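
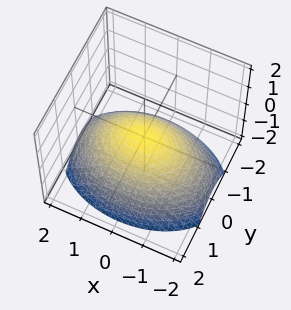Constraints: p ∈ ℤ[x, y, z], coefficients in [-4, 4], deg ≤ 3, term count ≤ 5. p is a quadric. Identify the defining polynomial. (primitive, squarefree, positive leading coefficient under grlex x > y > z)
1. Degree: a single bowl opening along one axis; a quadric, so deg p = 2.
2. Symmetries: it's symmetric under x → −x, forcing even powers of x; mirror symmetry y ↦ −y ⇒ only even powers of y.
3. Observable constraints: it meets the y-axis at y = 0 (among the integer gridlines); it meets the z-axis at z = 0 (among the integer gridlines).
4. Assembling these constraints gives the stated polynomial.

x^2 + 2*y^2 + 3*z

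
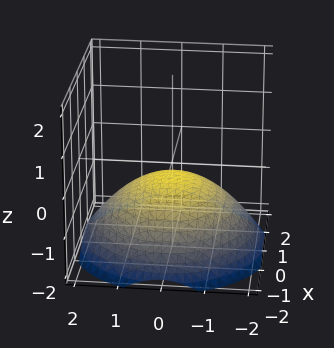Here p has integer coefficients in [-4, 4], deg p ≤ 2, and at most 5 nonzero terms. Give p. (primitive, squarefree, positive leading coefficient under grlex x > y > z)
(a) Degree: a generic line meets the surface in up to 2 points, so deg p = 2.
(b) By symmetry, every cross-section ⟂ z is a circle, so x, y appear only via x² + y².
(c) Checking where it meets the axes: the surface avoids every integer y-axis point in the box; a circular section at z = -1 has radius between 1 and 2.
(d) Solving for integer coefficients yields p as stated.

x^2 + y^2 + 3*z + 1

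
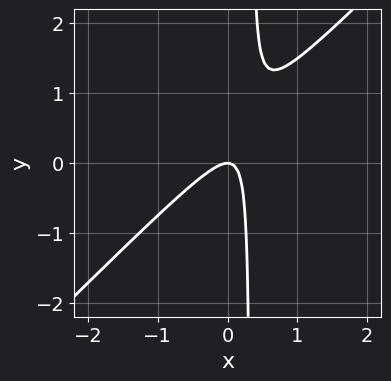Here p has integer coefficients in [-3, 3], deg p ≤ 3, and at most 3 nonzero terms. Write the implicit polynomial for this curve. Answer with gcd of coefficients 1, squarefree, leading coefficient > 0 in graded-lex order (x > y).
3*x^2 - 3*x*y + y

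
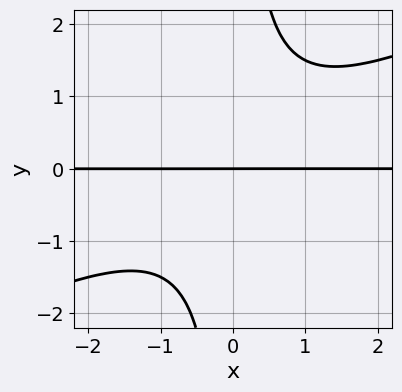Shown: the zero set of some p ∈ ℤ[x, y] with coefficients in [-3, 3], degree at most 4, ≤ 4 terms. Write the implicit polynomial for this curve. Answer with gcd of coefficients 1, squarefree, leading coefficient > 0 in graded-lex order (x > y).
x^2*y - 2*x*y^2 + 2*y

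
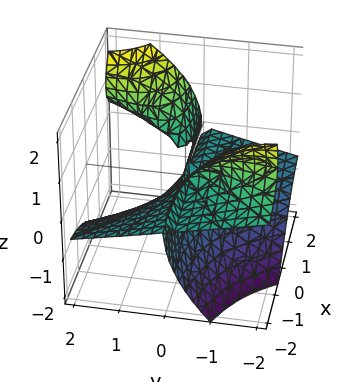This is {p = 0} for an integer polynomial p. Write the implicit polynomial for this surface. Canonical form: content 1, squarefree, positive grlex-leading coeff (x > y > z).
The picture has 2 separate pieces.
deg p = 3.
From the visible intercepts: it crosses the z-axis at the gridline z = 0; the visible x-axis segment lies entirely on the surface; it meets the y-axis at y = 0 (among the integer gridlines).
These observations pin down the coefficients.

2*x*y*z - z^3 - y^2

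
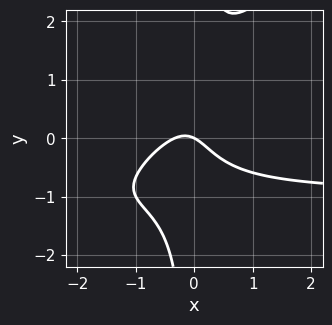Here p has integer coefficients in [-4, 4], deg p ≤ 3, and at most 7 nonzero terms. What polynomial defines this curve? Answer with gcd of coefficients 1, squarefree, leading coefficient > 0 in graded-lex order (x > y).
First, deg p = 3. A generic line meets the curve in up to 3 points.
Then, from the visible intercepts: one x-axis crossing is at x = 0; it crosses the y-axis at the gridline y = 0.
Finally, the integer polynomial consistent with all of this is the stated p.

3*x^2*y - 3*x*y^2 + 3*x^2 + x + 2*y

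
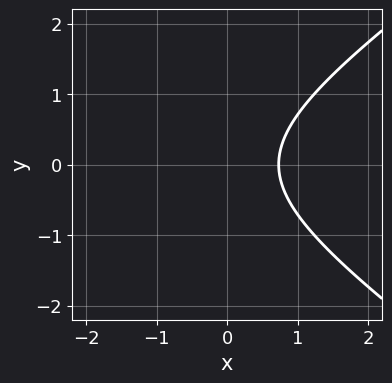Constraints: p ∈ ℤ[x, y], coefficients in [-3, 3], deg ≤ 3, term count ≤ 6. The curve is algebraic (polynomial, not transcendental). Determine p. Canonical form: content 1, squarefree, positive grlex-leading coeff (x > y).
1. The degree is 2 — a generic line meets the curve in up to 2 points.
2. Symmetries: it's symmetric under y → −y, forcing even powers of y.
3. From the axis intercepts and sections: it misses every integer gridline on the y-axis.
4. Fitting integer coefficients to these (and the overall shape) gives p.

x^2 - 2*y^2 + 2*x - 2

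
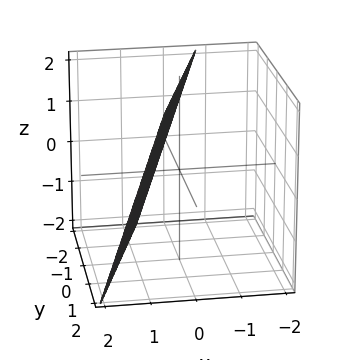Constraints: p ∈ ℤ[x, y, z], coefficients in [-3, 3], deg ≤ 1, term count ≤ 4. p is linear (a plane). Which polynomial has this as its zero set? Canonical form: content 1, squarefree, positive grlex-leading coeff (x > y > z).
3*x - y + z - 2

1. The degree is 1 — every cross-section is a straight line — this is a plane.
2. From the visible intercepts: one z-axis crossing is at z = 2; it crosses the y-axis at the gridline y = -2.
3. Assembling these constraints gives the stated polynomial.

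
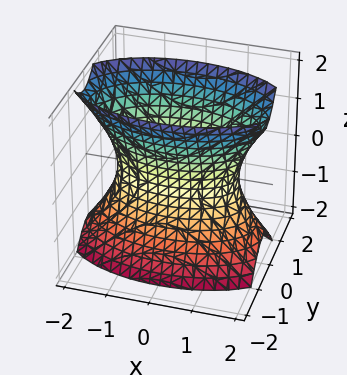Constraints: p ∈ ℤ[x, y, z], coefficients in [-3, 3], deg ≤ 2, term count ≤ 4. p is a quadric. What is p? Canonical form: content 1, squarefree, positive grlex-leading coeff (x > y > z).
x^2 + 3*y^2 - z^2 - 2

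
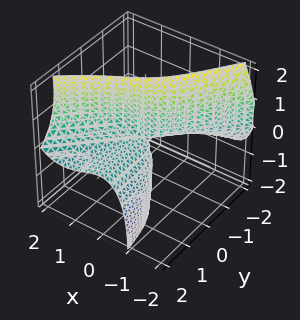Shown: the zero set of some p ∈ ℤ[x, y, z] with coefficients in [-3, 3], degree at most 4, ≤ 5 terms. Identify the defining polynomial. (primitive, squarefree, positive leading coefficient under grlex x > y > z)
(a) deg p = 3.
(b) Reading off the gridlines: the visible y-axis segment lies entirely on the surface; one x-axis crossing is at x = 0; every point of the z-axis in the box is on the surface.
(c) Fitting integer coefficients to these (and the overall shape) gives p.

2*x^3 - 2*x^2*y - x*y*z + x*z^2 - 3*y*z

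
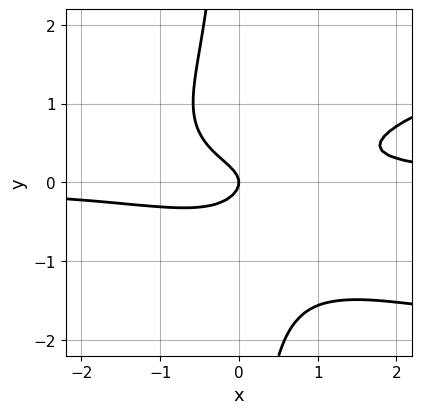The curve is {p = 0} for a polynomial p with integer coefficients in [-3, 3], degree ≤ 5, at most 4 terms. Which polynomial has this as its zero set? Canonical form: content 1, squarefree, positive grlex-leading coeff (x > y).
(a) The degree is 4 — no degree-3 curve has this shape.
(b) Against the integer gridlines: it crosses the x-axis at the gridline x = 0; it meets the y-axis at y = 0 (among the integer gridlines).
(c) These observations pin down the coefficients.

3*x*y^3 - 2*x^2*y + 3*y^2 + x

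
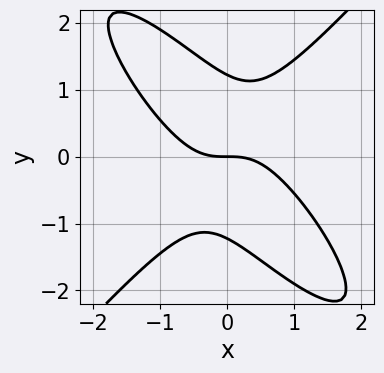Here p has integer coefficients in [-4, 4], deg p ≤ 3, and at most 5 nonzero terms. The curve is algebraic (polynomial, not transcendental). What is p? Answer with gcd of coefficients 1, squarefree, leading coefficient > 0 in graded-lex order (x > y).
(a) The degree is 3 — the shape is more complex than any degree-2 curve.
(b) Reading off the gridlines: one x-axis crossing is at x = 0; one y-axis crossing is at y = 0.
(c) The integer polynomial consistent with all of this is the stated p.

3*x^3 + 2*x^2*y - 2*x*y^2 - 2*y^3 + 3*y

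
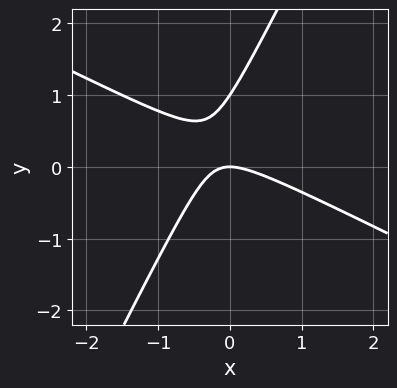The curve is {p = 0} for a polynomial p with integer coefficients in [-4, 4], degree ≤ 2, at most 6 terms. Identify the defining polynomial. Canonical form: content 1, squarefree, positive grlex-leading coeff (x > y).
2*x^2 + 3*x*y - 2*y^2 + 2*y

The degree is 2 — no degree-1 curve has this shape.
From the axis intercepts and sections: the y-axis gridline crossings are at y ∈ {0, 1}; one x-axis crossing is at x = 0.
Assembling these constraints gives the stated polynomial.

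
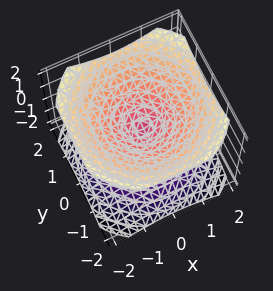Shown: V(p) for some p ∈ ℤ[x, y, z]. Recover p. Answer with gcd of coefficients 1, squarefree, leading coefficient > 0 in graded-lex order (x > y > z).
There are 2 components.
Degree: a double cone through the origin; a quadric, so deg p = 2.
Symmetries: mirror symmetry z ↦ −z ⇒ only even powers of z; the z-axis is an axis of rotation, so x and y enter only as x² + y².
From the visible intercepts: it meets the z-axis at z = 0 (among the integer gridlines); it crosses the x-axis at the gridline x = 0; one y-axis crossing is at y = 0; a circular section at z = 1 has radius between 1 and 2.
Putting this together gives p.

2*x^2 + 2*y^2 - 3*z^2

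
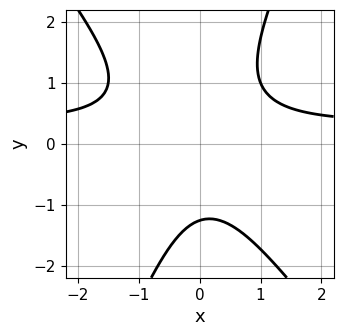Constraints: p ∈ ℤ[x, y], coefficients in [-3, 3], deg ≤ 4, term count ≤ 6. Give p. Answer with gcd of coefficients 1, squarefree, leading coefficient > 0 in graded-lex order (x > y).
First, deg p = 3. No degree-2 curve has this shape.
Next, from the axis intercepts and sections: the curve avoids every integer x-axis point in the box.
Finally, solving for integer coefficients yields p as stated.

3*x^2*y + x*y^2 - y^3 - x^2 - 2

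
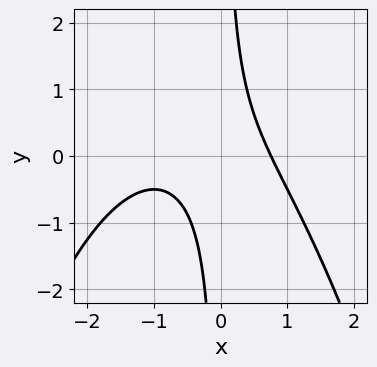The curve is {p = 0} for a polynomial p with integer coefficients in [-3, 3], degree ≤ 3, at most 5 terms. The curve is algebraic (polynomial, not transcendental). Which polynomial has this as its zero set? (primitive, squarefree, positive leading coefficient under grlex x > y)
First, deg p = 3. The shape is more complex than any degree-2 curve.
Then, reading off the gridlines: no y-intercept at any integer in the box.
Finally, these observations pin down the coefficients.

x^3 + x^2 + 2*x*y - 1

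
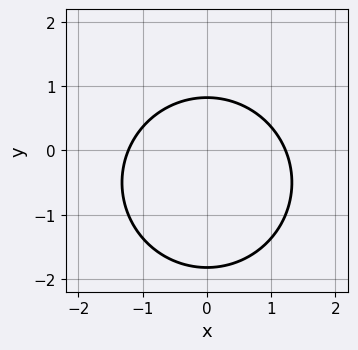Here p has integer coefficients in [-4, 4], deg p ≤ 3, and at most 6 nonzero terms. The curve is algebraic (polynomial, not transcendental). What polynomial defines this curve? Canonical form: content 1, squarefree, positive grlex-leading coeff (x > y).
1. deg p = 2. The shape is more complex than any degree-1 curve.
2. Symmetries: mirror symmetry x ↦ −x ⇒ only even powers of x.
3. Fitting integer coefficients to these (and the overall shape) gives p.

2*x^2 + 2*y^2 + 2*y - 3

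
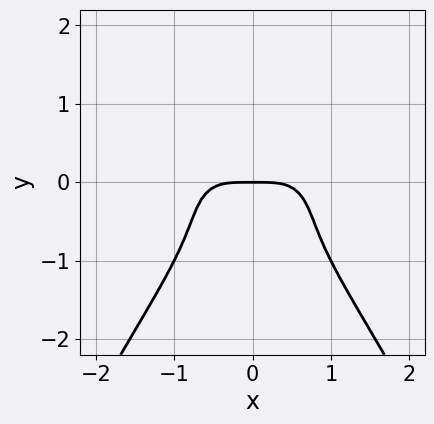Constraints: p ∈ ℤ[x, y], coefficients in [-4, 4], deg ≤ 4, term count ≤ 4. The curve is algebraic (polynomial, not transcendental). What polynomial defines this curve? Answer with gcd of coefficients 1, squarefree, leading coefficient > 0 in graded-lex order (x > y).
1. Degree: the shape is more complex than any degree-3 curve, so deg p = 4.
2. Symmetries: it's symmetric under x → −x, forcing even powers of x.
3. Checking where it meets the axes: it crosses the x-axis at the gridline x = 0; it crosses the y-axis at the gridline y = 0.
4. The integer polynomial consistent with all of this is the stated p.

x^4 + y^3 + y^2 + y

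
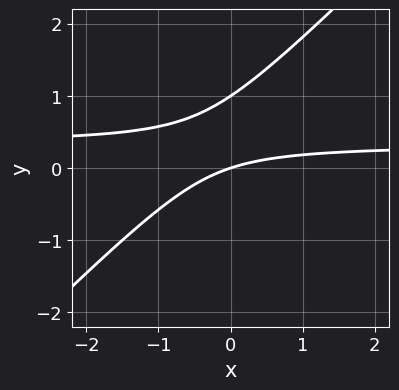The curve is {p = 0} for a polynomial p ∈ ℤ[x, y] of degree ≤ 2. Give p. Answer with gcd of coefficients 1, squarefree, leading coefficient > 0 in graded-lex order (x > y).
3*x*y - 3*y^2 - x + 3*y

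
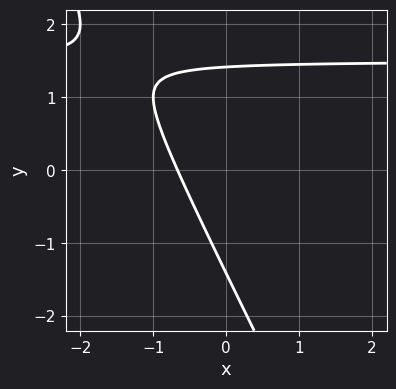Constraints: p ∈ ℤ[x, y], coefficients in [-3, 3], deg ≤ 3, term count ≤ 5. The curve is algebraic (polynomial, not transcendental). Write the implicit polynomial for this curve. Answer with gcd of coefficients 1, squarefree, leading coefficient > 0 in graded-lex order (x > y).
2*x*y + y^2 - 3*x - 2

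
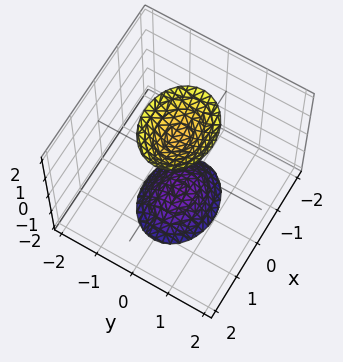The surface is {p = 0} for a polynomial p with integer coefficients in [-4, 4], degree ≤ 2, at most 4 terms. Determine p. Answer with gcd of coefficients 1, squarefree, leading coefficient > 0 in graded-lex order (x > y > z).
2*x^2 + 3*y^2 - z^2 + 2

1. The picture has 2 separate pieces.
2. Degree: two sheets facing apart; a quadric, so deg p = 2.
3. Symmetries: mirror symmetry y ↦ −y ⇒ only even powers of y; it's symmetric under x → −x, forcing even powers of x; mirror symmetry z ↦ −z ⇒ only even powers of z.
4. Checking where it meets the axes: the surface avoids every integer y-axis point in the box; the surface avoids every integer x-axis point in the box.
5. Together with the visible shape, these determine p as stated.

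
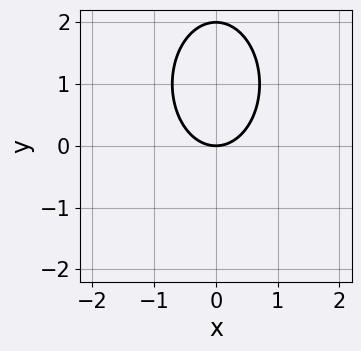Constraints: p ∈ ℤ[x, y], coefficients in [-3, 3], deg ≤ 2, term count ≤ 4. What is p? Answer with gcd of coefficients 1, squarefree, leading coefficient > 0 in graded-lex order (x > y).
(a) Degree: a generic line meets the curve in up to 2 points, so deg p = 2.
(b) Symmetries: it's symmetric under x → −x, forcing even powers of x.
(c) Reading off the gridlines: it meets the x-axis at x = 0 (among the integer gridlines); the y-axis gridline crossings are at y ∈ {0, 2}.
(d) These observations pin down the coefficients.

2*x^2 + y^2 - 2*y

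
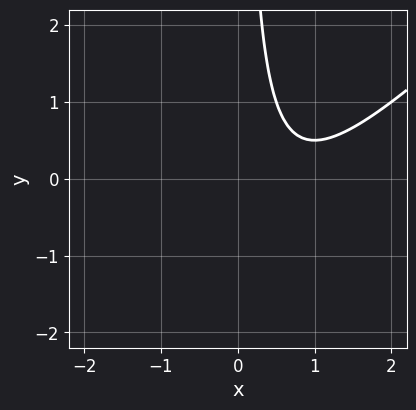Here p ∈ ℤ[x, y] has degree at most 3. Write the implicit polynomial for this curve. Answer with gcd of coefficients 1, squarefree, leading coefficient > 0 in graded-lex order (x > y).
2*x^2 - 2*x*y - 3*x + 2

1. deg p = 2. No degree-1 curve has this shape.
2. From the axis intercepts and sections: it misses every integer gridline on the x-axis; it misses every integer gridline on the y-axis.
3. Solving for integer coefficients yields p as stated.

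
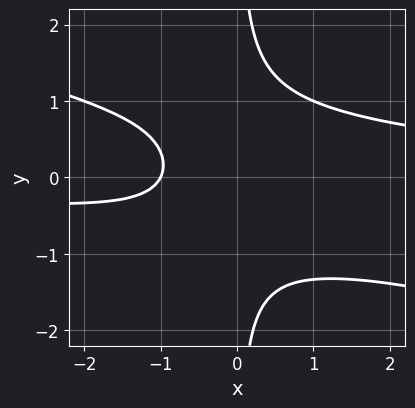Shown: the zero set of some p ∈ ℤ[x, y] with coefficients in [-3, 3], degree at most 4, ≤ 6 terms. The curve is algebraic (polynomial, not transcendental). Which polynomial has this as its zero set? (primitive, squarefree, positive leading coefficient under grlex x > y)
1. deg p = 3. The shape is more complex than any degree-2 curve.
2. Checking where it meets the axes: it meets the x-axis at x = -1 (among the integer gridlines); the curve avoids every integer y-axis point in the box.
3. Putting this together gives p.

x^2*y + 3*x*y^2 - 2*x - 2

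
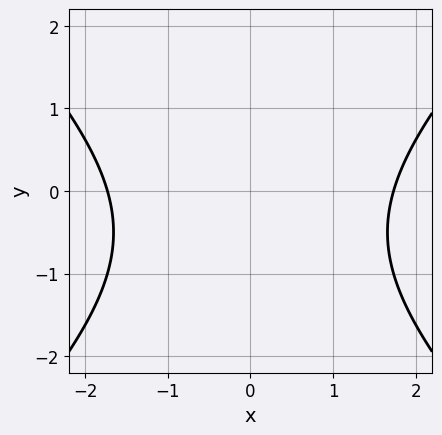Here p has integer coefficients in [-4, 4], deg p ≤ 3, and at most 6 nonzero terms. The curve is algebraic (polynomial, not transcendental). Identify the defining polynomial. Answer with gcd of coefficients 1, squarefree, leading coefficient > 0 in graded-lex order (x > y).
1. deg p = 2. A generic line meets the curve in up to 2 points.
2. Symmetries: mirror symmetry x ↦ −x ⇒ only even powers of x.
3. From the axis intercepts and sections: it misses every integer gridline on the y-axis.
4. Together with the visible shape, these determine p as stated.

x^2 - y^2 - y - 3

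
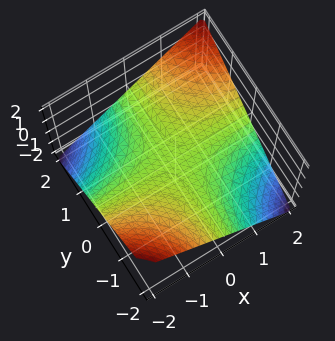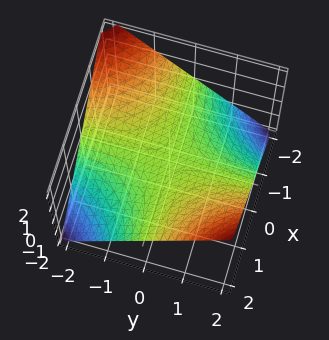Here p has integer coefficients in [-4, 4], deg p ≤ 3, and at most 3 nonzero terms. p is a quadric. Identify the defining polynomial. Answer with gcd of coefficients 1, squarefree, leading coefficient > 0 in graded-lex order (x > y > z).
(a) Degree: a hyperbolic paraboloid; a quadric, so deg p = 2.
(b) From the axis intercepts and sections: it meets the z-axis at z = 0 (among the integer gridlines); every point of the x-axis in the box is on the surface.
(c) The integer polynomial consistent with all of this is the stated p.

x*y - 2*z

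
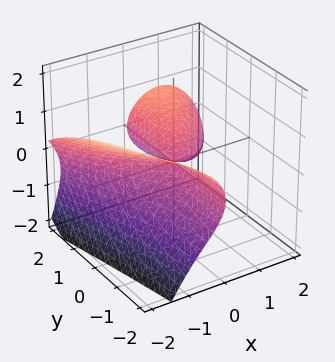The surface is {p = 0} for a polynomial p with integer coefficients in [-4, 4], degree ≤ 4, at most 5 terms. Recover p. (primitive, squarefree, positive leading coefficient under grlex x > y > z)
(a) The picture has 2 separate pieces.
(b) The degree is 3 — a generic line meets the surface in up to 3 points.
(c) Checking where it meets the axes: it meets the z-axis at z = 0 (among the integer gridlines); one x-axis crossing is at x = 0; every point of the y-axis in the box is on the surface.
(d) Solving for integer coefficients yields p as stated.

x^3 + x^2*z - 2*x*y + 3*z^2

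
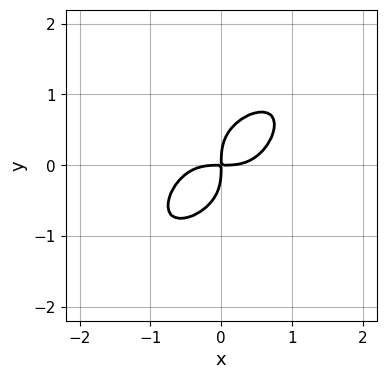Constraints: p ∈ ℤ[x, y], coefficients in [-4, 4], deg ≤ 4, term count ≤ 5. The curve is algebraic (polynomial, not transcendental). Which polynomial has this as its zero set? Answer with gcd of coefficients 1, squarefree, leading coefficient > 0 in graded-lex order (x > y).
x^4 + y^4 - x*y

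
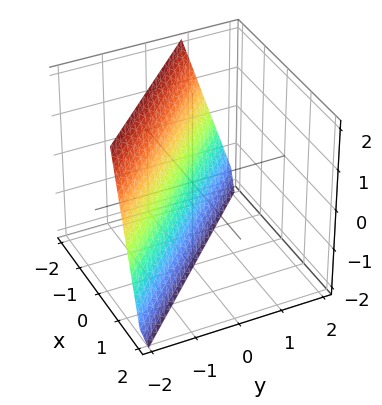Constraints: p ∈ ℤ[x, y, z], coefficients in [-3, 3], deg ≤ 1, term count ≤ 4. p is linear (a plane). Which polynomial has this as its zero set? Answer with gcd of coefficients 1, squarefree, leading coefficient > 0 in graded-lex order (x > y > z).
3*x + 3*y + z + 2

Degree: the surface is flat (a plane), so deg p = 1.
Reading off the gridlines: it meets the z-axis at z = -2 (among the integer gridlines).
Putting this together gives p.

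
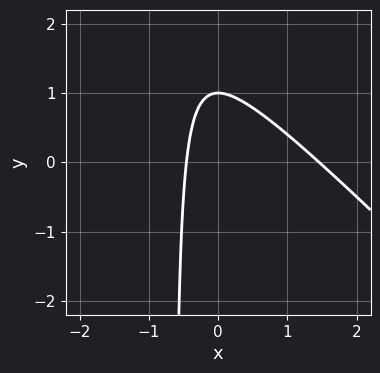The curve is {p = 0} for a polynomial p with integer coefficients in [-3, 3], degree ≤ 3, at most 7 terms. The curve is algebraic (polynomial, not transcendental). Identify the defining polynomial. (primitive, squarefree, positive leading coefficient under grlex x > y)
3*x^2 + 3*x*y - 3*x + 2*y - 2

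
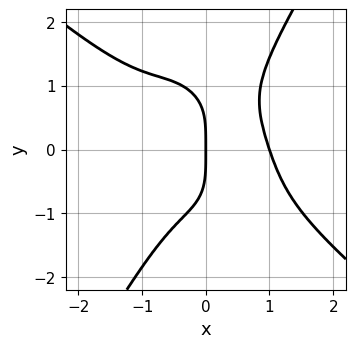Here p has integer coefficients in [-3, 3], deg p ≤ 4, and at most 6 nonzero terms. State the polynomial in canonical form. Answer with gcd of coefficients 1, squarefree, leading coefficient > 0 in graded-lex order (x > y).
3*x^4 + 3*x^3*y - y^4 - 3*x

(a) The degree is 4 — no degree-3 curve has this shape.
(b) From the visible intercepts: among the integer gridlines, it crosses the x-axis at x ∈ {0, 1}; it crosses the y-axis at the gridline y = 0.
(c) These observations pin down the coefficients.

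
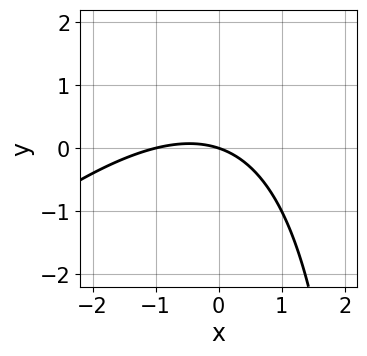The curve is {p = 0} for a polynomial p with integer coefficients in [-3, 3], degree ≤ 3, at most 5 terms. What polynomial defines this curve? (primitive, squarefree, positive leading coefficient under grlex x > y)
First, the degree is 2 — no degree-1 curve has this shape.
Then, observable constraints: among the integer gridlines, it crosses the x-axis at x ∈ {-1, 0}; one y-axis crossing is at y = 0.
Finally, together with the visible shape, these determine p as stated.

x^2 - x*y + x + 3*y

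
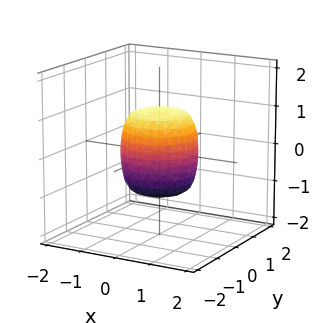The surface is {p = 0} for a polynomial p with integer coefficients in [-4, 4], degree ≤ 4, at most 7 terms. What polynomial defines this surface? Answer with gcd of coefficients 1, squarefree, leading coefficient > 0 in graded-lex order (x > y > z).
2*x^4 + 4*x^2*y^2 + 2*y^4 - x^2 - y^2 + z^2 - 1

deg p = 4.
Symmetry: the z-axis is an axis of rotation, so x and y enter only as x² + y².
From the visible intercepts: among the integer gridlines, it crosses the z-axis at z ∈ {-1, 1}; a circular section at z = 0 has radius exactly 1; the x-axis gridline crossings are at x ∈ {-1, 1}.
The integer polynomial consistent with all of this is the stated p.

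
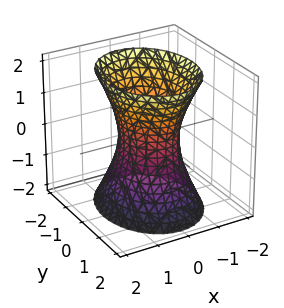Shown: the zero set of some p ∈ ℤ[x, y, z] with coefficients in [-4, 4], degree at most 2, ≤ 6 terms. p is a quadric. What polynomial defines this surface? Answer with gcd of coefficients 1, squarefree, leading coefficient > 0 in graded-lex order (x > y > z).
3*x^2 + 2*y^2 - z^2 - 2

Degree: one connected sheet with a waist; a quadric, so deg p = 2.
Symmetries: the z ↦ −z reflection is a symmetry, so z appears only in even powers; the x ↦ −x reflection is a symmetry, so x appears only in even powers; it's symmetric under y → −y, forcing even powers of y.
Reading off the gridlines: the y-axis gridline crossings are at y ∈ {-1, 1}; no z-intercept at any integer in the box.
These observations pin down the coefficients.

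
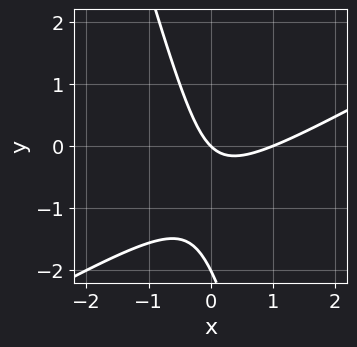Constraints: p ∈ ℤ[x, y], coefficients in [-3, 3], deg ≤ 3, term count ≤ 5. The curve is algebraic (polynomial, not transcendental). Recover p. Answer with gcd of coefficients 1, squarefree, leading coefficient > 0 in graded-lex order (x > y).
First, the degree is 2 — no degree-1 curve has this shape.
Then, observable constraints: the y-axis gridline crossings are at y ∈ {-2, 0}; among the integer gridlines, it crosses the x-axis at x ∈ {0, 1}.
Finally, solving for integer coefficients yields p as stated.

2*x^2 - 3*x*y - y^2 - 2*x - 2*y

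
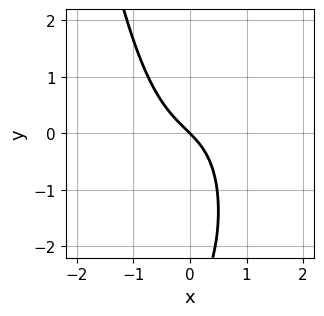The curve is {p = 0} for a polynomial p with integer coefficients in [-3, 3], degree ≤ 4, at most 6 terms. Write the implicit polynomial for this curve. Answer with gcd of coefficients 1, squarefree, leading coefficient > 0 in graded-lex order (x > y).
3*x^3 - x^2*y + y^2 + 3*x + 3*y

1. The degree is 3 — a generic line meets the curve in up to 3 points.
2. Checking where it meets the axes: it crosses the x-axis at the gridline x = 0; it meets the y-axis at y = 0 (among the integer gridlines).
3. Putting this together gives p.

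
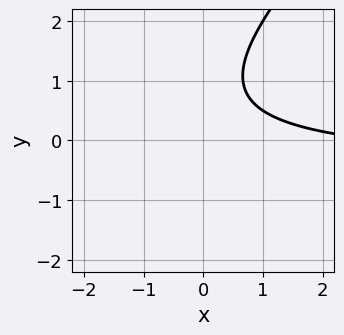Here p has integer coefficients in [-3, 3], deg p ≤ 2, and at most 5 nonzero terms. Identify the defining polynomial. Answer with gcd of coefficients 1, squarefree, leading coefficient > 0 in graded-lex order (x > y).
2*x*y - 2*y^2 + x + 3*y - 3

(a) deg p = 2. No degree-1 curve has this shape.
(b) Reading off the gridlines: the curve avoids every integer y-axis point in the box; the curve avoids every integer x-axis point in the box.
(c) Fitting integer coefficients to these (and the overall shape) gives p.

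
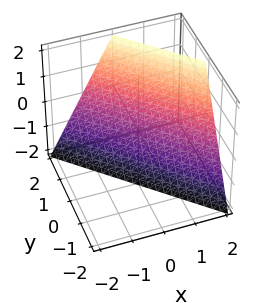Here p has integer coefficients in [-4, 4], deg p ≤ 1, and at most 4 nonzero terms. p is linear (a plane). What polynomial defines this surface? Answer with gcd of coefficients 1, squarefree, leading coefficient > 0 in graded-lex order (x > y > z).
1. The degree is 1 — every cross-section is a straight line — this is a plane.
2. From the axis intercepts and sections: one y-axis crossing is at y = 1; one z-axis crossing is at z = -2; it meets the x-axis at x = 1 (among the integer gridlines).
3. Assembling these constraints gives the stated polynomial.

2*x + 2*y - z - 2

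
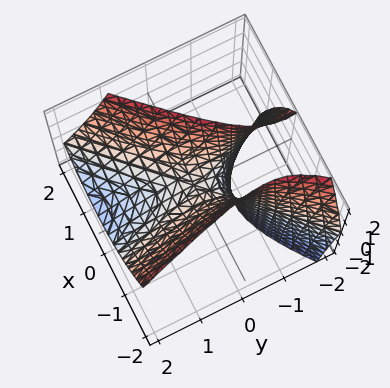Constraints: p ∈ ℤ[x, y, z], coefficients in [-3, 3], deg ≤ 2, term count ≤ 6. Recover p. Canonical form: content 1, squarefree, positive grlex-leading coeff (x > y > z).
1. deg p = 2.
2. Observable constraints: it meets the x-axis at x = 0 (among the integer gridlines); one y-axis crossing is at y = 0; one z-axis crossing is at z = 0.
3. Fitting integer coefficients to these (and the overall shape) gives p.

3*x^2 - 2*x*y - y^2 - 2*y*z - 2*z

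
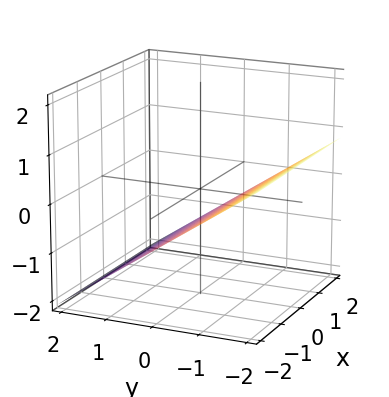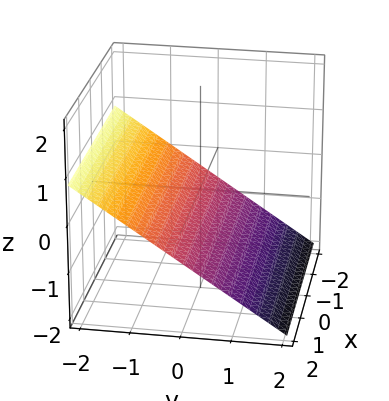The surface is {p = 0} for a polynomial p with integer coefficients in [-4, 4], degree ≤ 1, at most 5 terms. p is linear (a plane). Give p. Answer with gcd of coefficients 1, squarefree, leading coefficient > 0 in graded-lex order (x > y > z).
First, the degree is 1 — the surface is flat (a plane).
Next, reading off the gridlines: it meets the y-axis at y = -1 (among the integer gridlines); it misses every integer gridline on the x-axis.
Finally, fitting integer coefficients to these (and the overall shape) gives p.

2*y + 3*z + 2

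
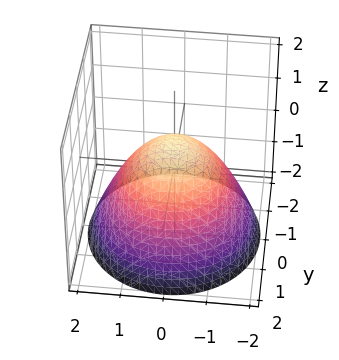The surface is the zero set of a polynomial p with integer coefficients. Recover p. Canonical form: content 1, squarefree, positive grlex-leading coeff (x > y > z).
First, deg p = 2.
Next, symmetries: every cross-section ⟂ z is a circle, so x, y appear only via x² + y².
Next, against the integer gridlines: the y-axis gridline crossings are at y ∈ {-1, 1}; a circular section at z = 0 has radius exactly 1; the x-axis gridline crossings are at x ∈ {-1, 1}.
Finally, solving for integer coefficients yields p as stated.

2*x^2 + 2*y^2 + 3*z - 2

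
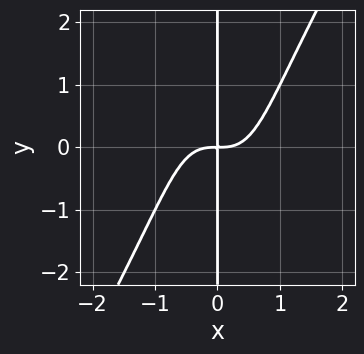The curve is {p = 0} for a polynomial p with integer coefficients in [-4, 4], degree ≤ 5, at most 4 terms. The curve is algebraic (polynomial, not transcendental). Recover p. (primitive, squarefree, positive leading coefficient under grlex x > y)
3*x^4 - x^2*y^2 - 2*x*y

First, deg p = 4. A generic line meets the curve in up to 4 points.
Then, from the axis intercepts and sections: the visible y-axis segment lies entirely on the curve.
Finally, the integer polynomial consistent with all of this is the stated p.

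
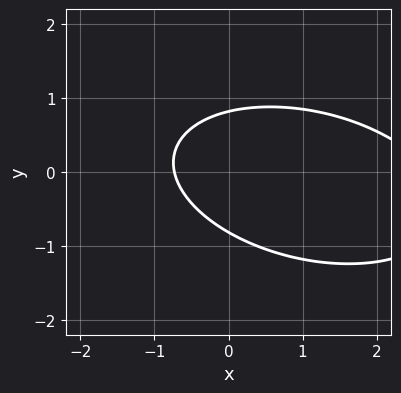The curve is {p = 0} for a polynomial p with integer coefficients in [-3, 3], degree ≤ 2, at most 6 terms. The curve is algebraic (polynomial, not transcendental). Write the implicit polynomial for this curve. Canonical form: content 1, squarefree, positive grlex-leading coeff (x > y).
The degree is 2 — the shape is more complex than any degree-1 curve.
Putting this together gives p.

x^2 + x*y + 3*y^2 - 2*x - 2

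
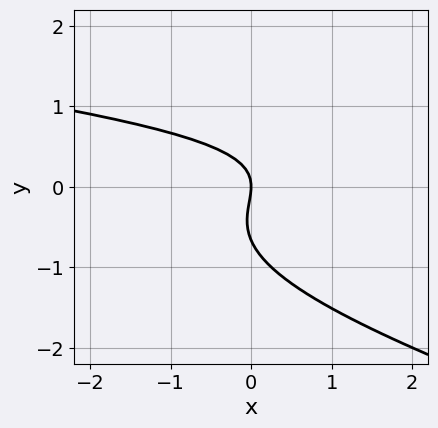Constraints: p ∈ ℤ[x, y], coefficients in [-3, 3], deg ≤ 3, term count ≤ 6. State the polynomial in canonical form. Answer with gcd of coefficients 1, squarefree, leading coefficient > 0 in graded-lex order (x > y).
x*y^2 + 3*y^3 - x*y + 2*y^2 + 2*x

First, the degree is 3 — a generic line meets the curve in up to 3 points.
Next, from the axis intercepts and sections: one y-axis crossing is at y = 0; it crosses the x-axis at the gridline x = 0.
Finally, together with the visible shape, these determine p as stated.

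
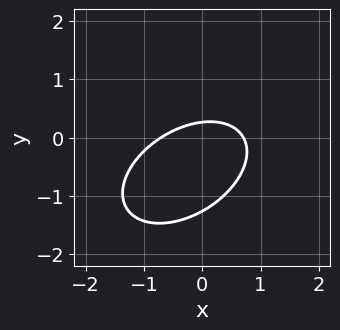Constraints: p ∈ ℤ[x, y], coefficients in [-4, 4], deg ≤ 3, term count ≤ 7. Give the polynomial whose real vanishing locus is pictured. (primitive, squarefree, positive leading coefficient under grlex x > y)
2*x^2 - 2*x*y + 3*y^2 + 3*y - 1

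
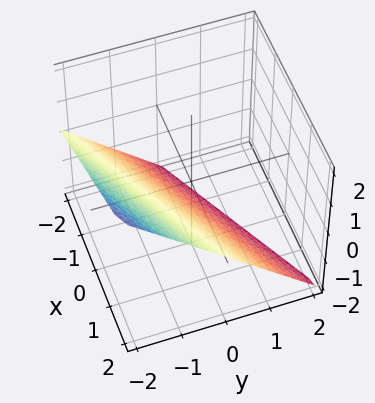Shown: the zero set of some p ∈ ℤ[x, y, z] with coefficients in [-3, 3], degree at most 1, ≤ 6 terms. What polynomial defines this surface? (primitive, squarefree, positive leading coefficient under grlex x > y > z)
x - 2*y - 2*z - 2

Degree: every cross-section is a straight line — this is a plane, so deg p = 1.
Checking where it meets the axes: it meets the z-axis at z = -1 (among the integer gridlines); one y-axis crossing is at y = -1; one x-axis crossing is at x = 2.
These observations pin down the coefficients.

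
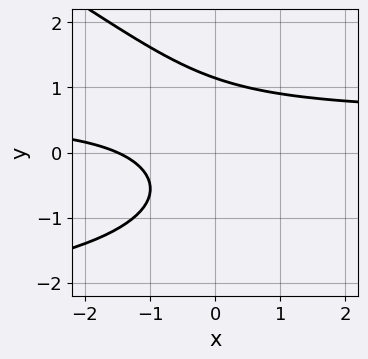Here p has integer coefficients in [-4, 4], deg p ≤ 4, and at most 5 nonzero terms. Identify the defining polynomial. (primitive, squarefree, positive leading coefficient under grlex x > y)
x*y^2 + 2*y^3 + 3*x*y - 2*x - 3

(a) Degree: a generic line meets the curve in up to 3 points, so deg p = 3.
(b) Matching integer coefficients to the picture gives p.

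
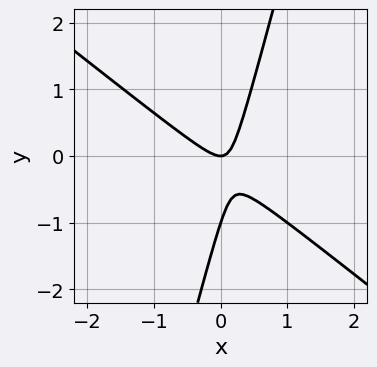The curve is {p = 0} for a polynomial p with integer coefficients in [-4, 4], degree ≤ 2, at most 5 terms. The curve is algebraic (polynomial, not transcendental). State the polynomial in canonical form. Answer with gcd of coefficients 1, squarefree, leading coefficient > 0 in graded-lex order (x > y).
3*x^2 + 3*x*y - y^2 - y

1. deg p = 2.
2. Observable constraints: it crosses the x-axis at the gridline x = 0; the y-axis gridline crossings are at y ∈ {-1, 0}.
3. Together with the visible shape, these determine p as stated.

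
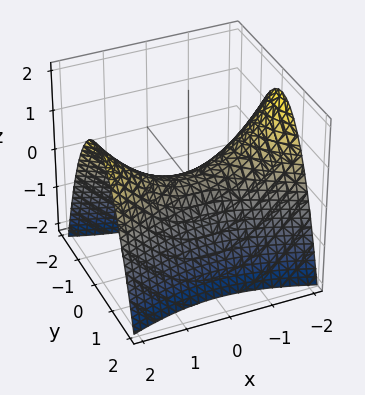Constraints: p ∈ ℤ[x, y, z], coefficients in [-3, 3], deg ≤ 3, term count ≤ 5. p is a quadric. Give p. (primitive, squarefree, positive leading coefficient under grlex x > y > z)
x^2 - 3*y^2 - 3*z

First, degree: a hyperbolic paraboloid; a quadric, so deg p = 2.
Next, symmetries: the y ↦ −y reflection is a symmetry, so y appears only in even powers; mirror symmetry x ↦ −x ⇒ only even powers of x.
Then, reading off the gridlines: it crosses the y-axis at the gridline y = 0; it meets the x-axis at x = 0 (among the integer gridlines); it meets the z-axis at z = 0 (among the integer gridlines).
Finally, putting this together gives p.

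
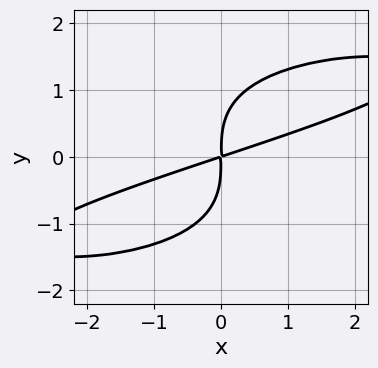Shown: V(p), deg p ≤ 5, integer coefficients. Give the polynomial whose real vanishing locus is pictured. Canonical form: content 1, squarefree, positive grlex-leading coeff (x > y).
y^4 + x^2 - 3*x*y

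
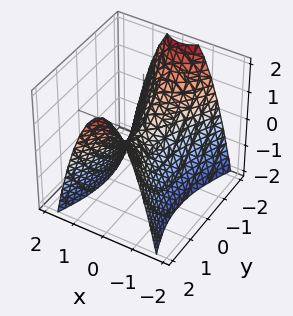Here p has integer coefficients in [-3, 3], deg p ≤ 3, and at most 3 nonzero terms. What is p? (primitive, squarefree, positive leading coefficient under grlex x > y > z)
3*x^2 - y^2 + 2*z

(a) The degree is 2 — a hyperbolic paraboloid; a quadric.
(b) Symmetries: the y ↦ −y reflection is a symmetry, so y appears only in even powers; the x ↦ −x reflection is a symmetry, so x appears only in even powers.
(c) Observable constraints: it meets the z-axis at z = 0 (among the integer gridlines); it crosses the x-axis at the gridline x = 0; it crosses the y-axis at the gridline y = 0.
(d) Putting this together gives p.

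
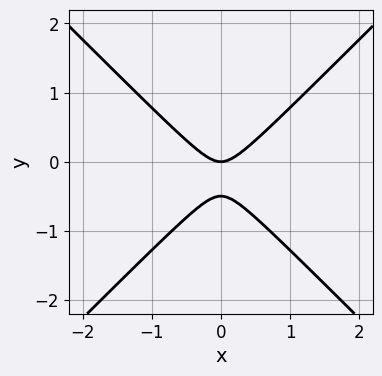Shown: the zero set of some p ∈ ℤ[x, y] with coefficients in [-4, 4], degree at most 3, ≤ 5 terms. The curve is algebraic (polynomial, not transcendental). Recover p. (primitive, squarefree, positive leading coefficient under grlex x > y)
First, the degree is 2 — a generic line meets the curve in up to 2 points.
Next, symmetries: mirror symmetry x ↦ −x ⇒ only even powers of x.
Next, observable constraints: it meets the y-axis at y = 0 (among the integer gridlines); it crosses the x-axis at the gridline x = 0.
Finally, fitting integer coefficients to these (and the overall shape) gives p.

2*x^2 - 2*y^2 - y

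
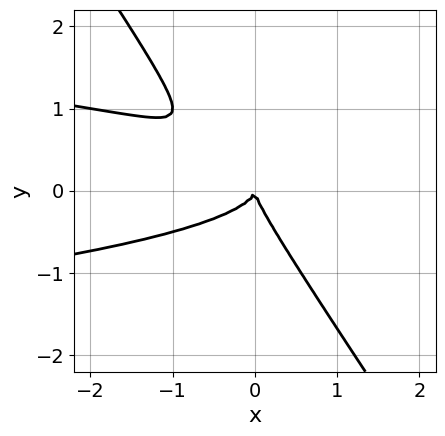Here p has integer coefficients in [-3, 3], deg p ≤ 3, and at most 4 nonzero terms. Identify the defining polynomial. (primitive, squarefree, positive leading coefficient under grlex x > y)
1. The degree is 3 — a generic line meets the curve in up to 3 points.
2. Against the integer gridlines: one x-axis crossing is at x = 0; it meets the y-axis at y = 0 (among the integer gridlines).
3. Assembling these constraints gives the stated polynomial.

3*x*y^2 + 2*y^3 + x^2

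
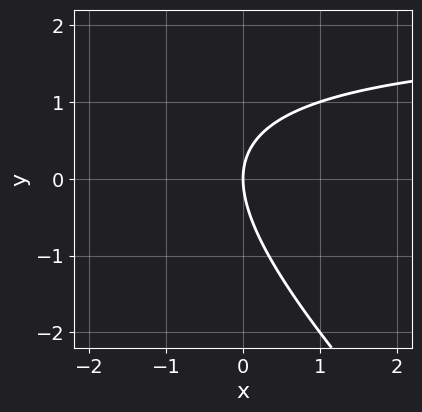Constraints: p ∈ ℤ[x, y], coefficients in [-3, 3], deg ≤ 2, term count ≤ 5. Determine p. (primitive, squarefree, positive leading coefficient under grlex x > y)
x*y + y^2 - 2*x

Degree: no degree-1 curve has this shape, so deg p = 2.
From the axis intercepts and sections: one x-axis crossing is at x = 0; it meets the y-axis at y = 0 (among the integer gridlines).
Putting this together gives p.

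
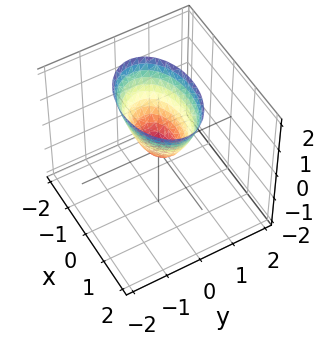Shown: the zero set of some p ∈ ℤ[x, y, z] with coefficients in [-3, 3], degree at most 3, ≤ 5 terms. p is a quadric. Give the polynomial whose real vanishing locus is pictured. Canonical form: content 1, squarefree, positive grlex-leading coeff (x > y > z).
The degree is 2 — a single bowl opening along one axis; a quadric.
Symmetries: the x ↦ −x reflection is a symmetry, so x appears only in even powers; mirror symmetry y ↦ −y ⇒ only even powers of y.
Reading off the gridlines: it meets the z-axis at z = 0 (among the integer gridlines); it meets the y-axis at y = 0 (among the integer gridlines); it crosses the x-axis at the gridline x = 0.
Together with the visible shape, these determine p as stated.

x^2 + 2*y^2 - z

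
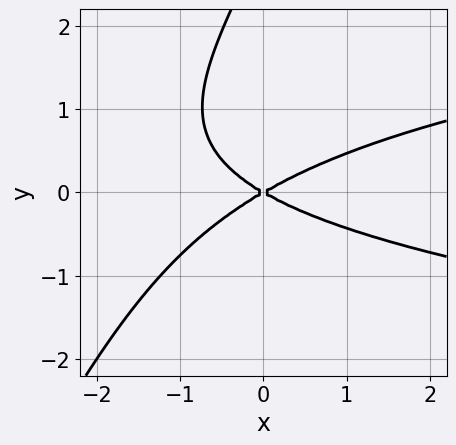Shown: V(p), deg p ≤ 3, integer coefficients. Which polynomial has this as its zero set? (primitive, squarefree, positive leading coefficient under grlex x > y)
2*x*y^2 - y^3 - x^2 + 3*y^2

The degree is 3 — no degree-2 curve has this shape.
Reading off the gridlines: it meets the x-axis at x = 0 (among the integer gridlines); it crosses the y-axis at the gridline y = 0.
Fitting integer coefficients to these (and the overall shape) gives p.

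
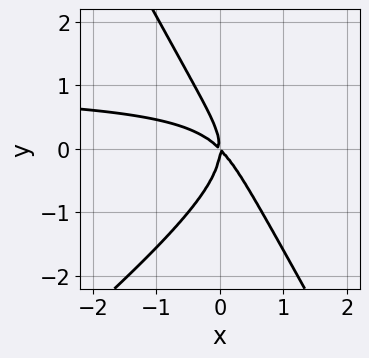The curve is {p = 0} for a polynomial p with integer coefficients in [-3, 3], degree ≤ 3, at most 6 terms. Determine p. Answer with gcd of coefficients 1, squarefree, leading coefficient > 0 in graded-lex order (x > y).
(a) The degree is 3 — no degree-2 curve has this shape.
(b) Reading off the gridlines: it crosses the y-axis at the gridline y = 0; it crosses the x-axis at the gridline x = 0.
(c) These observations pin down the coefficients.

3*x^2*y - 2*x*y^2 - 2*y^3 - 3*x^2 - 3*x*y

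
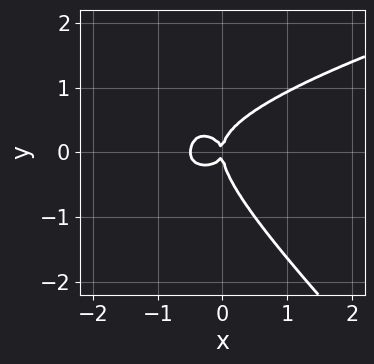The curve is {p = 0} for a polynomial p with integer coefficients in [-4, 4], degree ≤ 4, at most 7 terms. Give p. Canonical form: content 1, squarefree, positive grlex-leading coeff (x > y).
3*x*y^3 + 3*y^4 - 2*x^3 - 2*x*y^2 - x^2

(a) Degree: no degree-3 curve has this shape, so deg p = 4.
(b) Observable constraints: it crosses the x-axis at the gridline x = 0; it crosses the y-axis at the gridline y = 0.
(c) Matching integer coefficients to the picture gives p.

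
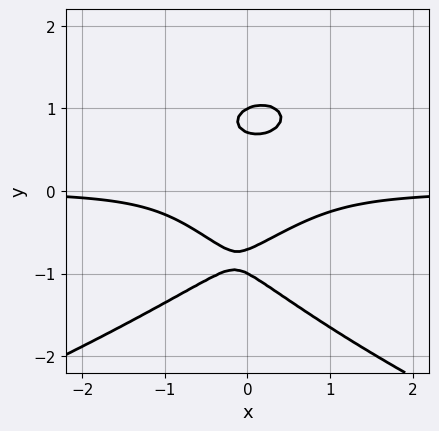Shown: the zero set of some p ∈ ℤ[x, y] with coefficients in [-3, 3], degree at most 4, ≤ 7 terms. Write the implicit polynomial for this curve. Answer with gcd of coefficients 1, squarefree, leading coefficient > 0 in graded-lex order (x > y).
2*y^4 + 3*x^2*y - x*y^2 - 3*y^2 + 1

Degree: the shape is more complex than any degree-3 curve, so deg p = 4.
From the axis intercepts and sections: the y-axis gridline crossings are at y ∈ {-1, 1}; it misses every integer gridline on the x-axis.
The integer polynomial consistent with all of this is the stated p.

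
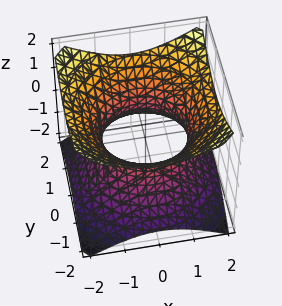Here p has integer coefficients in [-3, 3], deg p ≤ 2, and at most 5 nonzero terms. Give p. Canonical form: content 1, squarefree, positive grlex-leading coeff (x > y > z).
First, deg p = 2. A generic line meets the surface in up to 2 points.
Next, symmetries: every cross-section ⟂ z is a circle, so x, y appear only via x² + y².
Next, checking where it meets the axes: a circular section at z = 1 has radius between 1 and 2; the surface avoids every integer z-axis point in the box.
Finally, these observations pin down the coefficients.

2*x^2 + 2*y^2 - 3*z^2 - 3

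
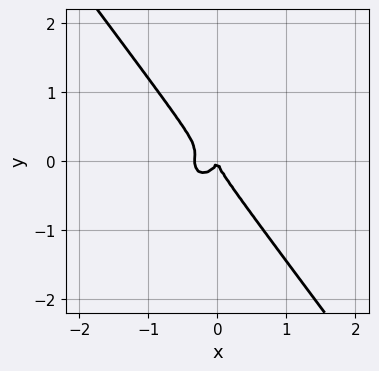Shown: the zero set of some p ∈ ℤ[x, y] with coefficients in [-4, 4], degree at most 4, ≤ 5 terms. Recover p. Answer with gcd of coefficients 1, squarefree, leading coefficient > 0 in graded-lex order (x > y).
3*x^3 + x*y^2 + 2*y^3 + x^2

First, the degree is 3 — no degree-2 curve has this shape.
Next, from the visible intercepts: it crosses the y-axis at the gridline y = 0; it meets the x-axis at x = 0 (among the integer gridlines).
Finally, the integer polynomial consistent with all of this is the stated p.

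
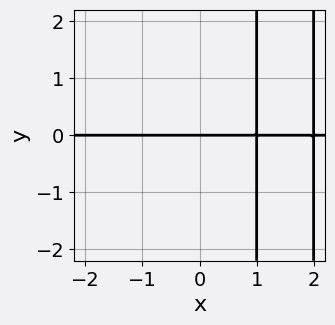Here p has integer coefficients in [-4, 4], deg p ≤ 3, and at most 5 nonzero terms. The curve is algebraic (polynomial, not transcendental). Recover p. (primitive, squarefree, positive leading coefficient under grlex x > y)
deg p = 3.
Reading off the gridlines: the visible x-axis segment lies entirely on the curve; it meets the y-axis at y = 0 (among the integer gridlines).
Together with the visible shape, these determine p as stated.

x^2*y - 3*x*y + 2*y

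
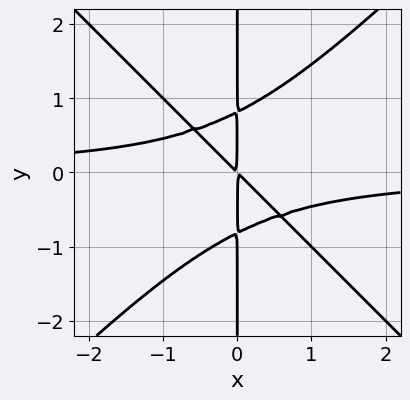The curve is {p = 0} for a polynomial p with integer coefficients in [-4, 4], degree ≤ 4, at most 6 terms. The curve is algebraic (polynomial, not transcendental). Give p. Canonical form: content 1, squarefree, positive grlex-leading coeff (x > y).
First, deg p = 4. A generic line meets the curve in up to 4 points.
Next, observable constraints: every point of the y-axis in the box is on the curve.
Finally, these observations pin down the coefficients.

3*x^3*y - 3*x*y^3 + 2*x^2 + 2*x*y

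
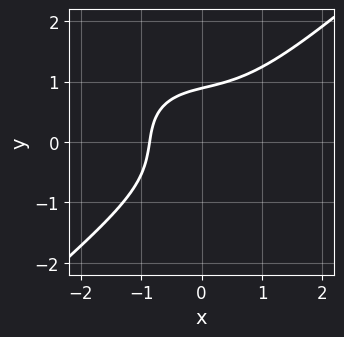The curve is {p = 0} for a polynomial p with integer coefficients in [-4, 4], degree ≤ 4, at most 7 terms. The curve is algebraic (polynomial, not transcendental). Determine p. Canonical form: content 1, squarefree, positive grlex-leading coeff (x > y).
First, deg p = 3.
Finally, the integer polynomial consistent with all of this is the stated p.

2*x^3 - 3*y^3 + 2*x - y + 3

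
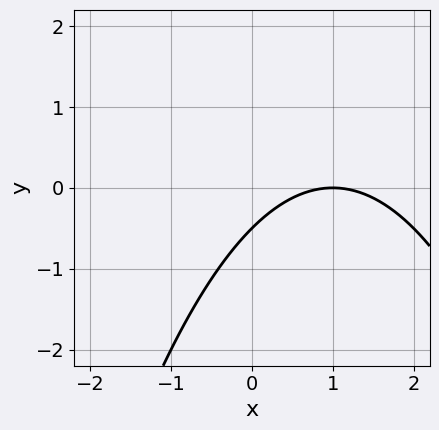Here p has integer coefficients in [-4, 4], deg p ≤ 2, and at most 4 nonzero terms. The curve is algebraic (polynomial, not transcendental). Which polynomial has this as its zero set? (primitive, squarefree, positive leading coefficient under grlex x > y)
(a) Degree: the shape is more complex than any degree-1 curve, so deg p = 2.
(b) Observable constraints: one x-axis crossing is at x = 1.
(c) The integer polynomial consistent with all of this is the stated p.

x^2 - 2*x + 2*y + 1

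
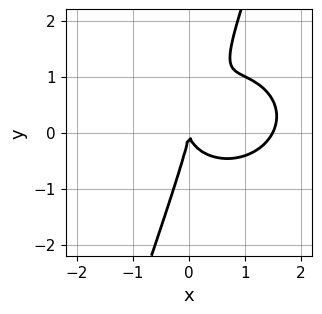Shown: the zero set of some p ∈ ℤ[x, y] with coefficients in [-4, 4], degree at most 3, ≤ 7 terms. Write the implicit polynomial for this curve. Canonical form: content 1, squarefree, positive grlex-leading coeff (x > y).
2*x^3 - x^2*y + 3*x*y^2 - y^3 - 3*x^2

The degree is 3 — the shape is more complex than any degree-2 curve.
Reading off the gridlines: it meets the x-axis at x = 0 (among the integer gridlines); it crosses the y-axis at the gridline y = 0.
The integer polynomial consistent with all of this is the stated p.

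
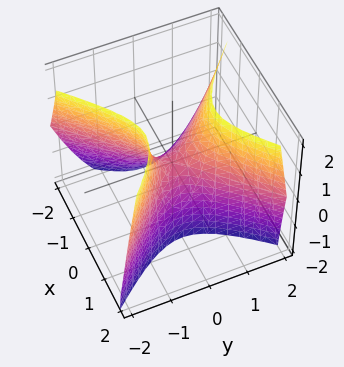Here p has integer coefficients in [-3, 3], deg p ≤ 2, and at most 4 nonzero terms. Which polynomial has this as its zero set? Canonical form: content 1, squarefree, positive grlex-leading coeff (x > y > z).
2*x^2 - x*z - 2*y^2 + z

(a) The degree is 2 — the shape is more complex than any degree-1 surface.
(b) Against the integer gridlines: it meets the z-axis at z = 0 (among the integer gridlines); one y-axis crossing is at y = 0.
(c) Together with the visible shape, these determine p as stated.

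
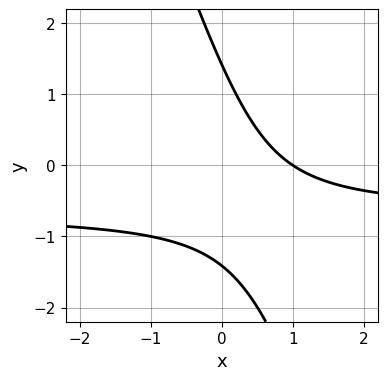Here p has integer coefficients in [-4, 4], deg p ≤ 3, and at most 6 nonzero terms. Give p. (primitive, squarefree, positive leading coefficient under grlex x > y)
3*x*y + y^2 + 2*x - 2

deg p = 2. No degree-1 curve has this shape.
Reading off the gridlines: it crosses the x-axis at the gridline x = 1.
Solving for integer coefficients yields p as stated.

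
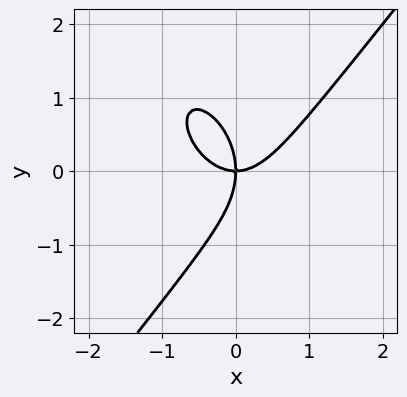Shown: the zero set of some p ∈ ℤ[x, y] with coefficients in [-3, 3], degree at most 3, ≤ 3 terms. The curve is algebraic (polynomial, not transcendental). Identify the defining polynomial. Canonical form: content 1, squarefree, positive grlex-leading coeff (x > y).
First, deg p = 3. A generic line meets the curve in up to 3 points.
Next, against the integer gridlines: one y-axis crossing is at y = 0; one x-axis crossing is at x = 0.
Finally, the integer polynomial consistent with all of this is the stated p.

2*x^3 - y^3 - 2*x*y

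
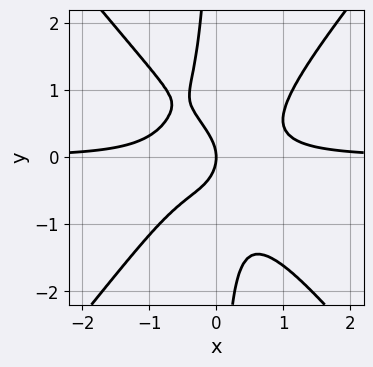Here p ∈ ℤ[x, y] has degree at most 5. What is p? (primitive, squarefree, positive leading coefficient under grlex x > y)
3*x^3*y - 2*x*y^3 - y^2 - x

deg p = 4. No degree-3 curve has this shape.
From the visible intercepts: it crosses the y-axis at the gridline y = 0; it crosses the x-axis at the gridline x = 0.
Solving for integer coefficients yields p as stated.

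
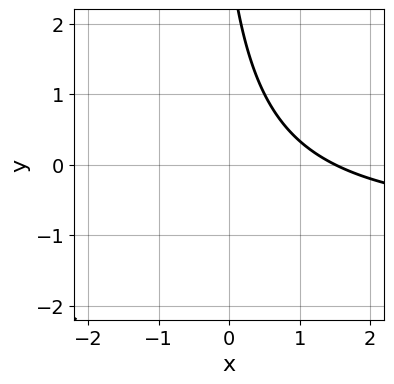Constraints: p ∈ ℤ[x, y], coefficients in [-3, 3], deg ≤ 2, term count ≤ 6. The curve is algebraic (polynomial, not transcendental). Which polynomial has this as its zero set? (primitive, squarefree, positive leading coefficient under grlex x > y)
1. The degree is 2 — a generic line meets the curve in up to 2 points.
2. Against the integer gridlines: no y-intercept at any integer in the box.
3. Fitting integer coefficients to these (and the overall shape) gives p.

2*x*y + 2*x + y - 3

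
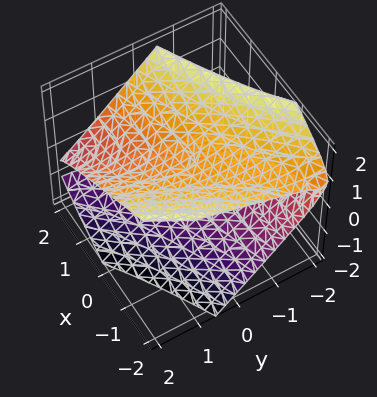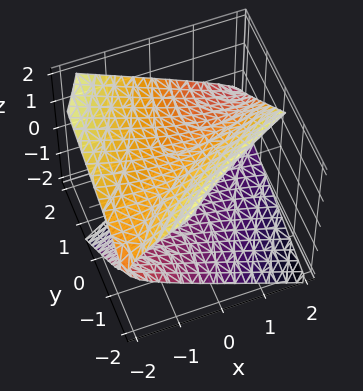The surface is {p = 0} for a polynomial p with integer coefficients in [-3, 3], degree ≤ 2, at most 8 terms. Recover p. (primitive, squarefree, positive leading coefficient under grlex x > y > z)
1. Degree: no degree-1 surface has this shape, so deg p = 2.
2. From the visible intercepts: no y-intercept at any integer in the box; among the integer gridlines, it crosses the z-axis at z ∈ {-1, 1}; no x-intercept at any integer in the box.
3. Solving for integer coefficients yields p as stated.

x^2 - 3*x*y + y^2 - 2*y*z - 3*z^2 + 3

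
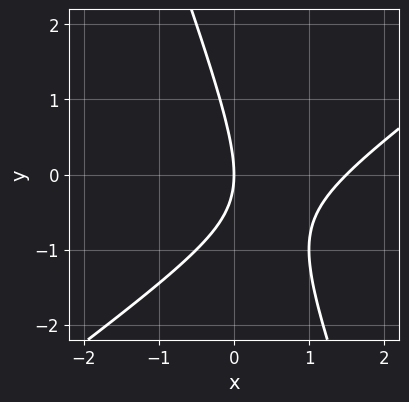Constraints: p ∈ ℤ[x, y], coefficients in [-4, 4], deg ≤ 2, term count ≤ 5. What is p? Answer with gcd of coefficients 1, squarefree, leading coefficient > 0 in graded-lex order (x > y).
2*x^2 - 2*x*y - y^2 - 3*x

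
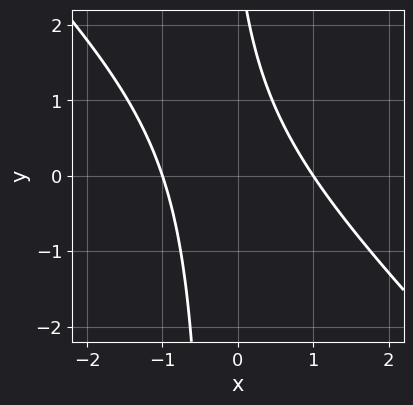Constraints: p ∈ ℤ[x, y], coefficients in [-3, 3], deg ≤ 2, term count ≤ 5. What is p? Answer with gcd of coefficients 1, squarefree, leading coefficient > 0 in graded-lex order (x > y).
(a) deg p = 2. The shape is more complex than any degree-1 curve.
(b) Observable constraints: it misses every integer gridline on the y-axis; the x-axis gridline crossings are at x ∈ {-1, 1}.
(c) Matching integer coefficients to the picture gives p.

3*x^2 + 3*x*y + y - 3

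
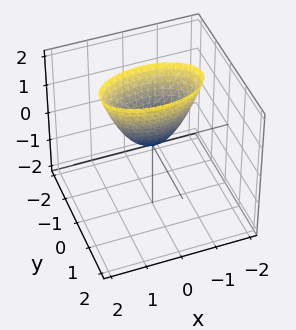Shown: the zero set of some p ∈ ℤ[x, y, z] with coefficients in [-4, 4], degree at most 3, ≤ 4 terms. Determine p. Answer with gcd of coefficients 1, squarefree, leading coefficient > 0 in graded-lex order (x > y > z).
x^2 + 3*y^2 - z

(a) deg p = 2. A single bowl opening along one axis; a quadric.
(b) Symmetries: mirror symmetry y ↦ −y ⇒ only even powers of y; the x ↦ −x reflection is a symmetry, so x appears only in even powers.
(c) From the axis intercepts and sections: it crosses the z-axis at the gridline z = 0; it meets the y-axis at y = 0 (among the integer gridlines); one x-axis crossing is at x = 0.
(d) The integer polynomial consistent with all of this is the stated p.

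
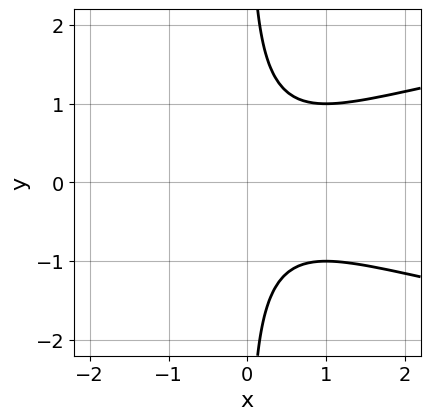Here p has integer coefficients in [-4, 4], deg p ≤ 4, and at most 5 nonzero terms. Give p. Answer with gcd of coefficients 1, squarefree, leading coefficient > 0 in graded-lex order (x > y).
3*x*y^2 - 2*x^2 + x - 2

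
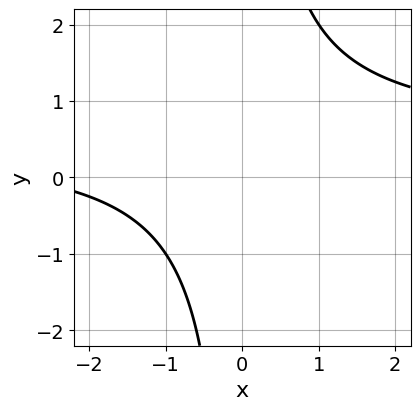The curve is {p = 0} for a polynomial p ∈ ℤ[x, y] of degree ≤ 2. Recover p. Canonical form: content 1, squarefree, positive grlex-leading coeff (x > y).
2*x*y - x - 3

The degree is 2 — no degree-1 curve has this shape.
Checking where it meets the axes: it misses every integer gridline on the x-axis; no y-intercept at any integer in the box.
Fitting integer coefficients to these (and the overall shape) gives p.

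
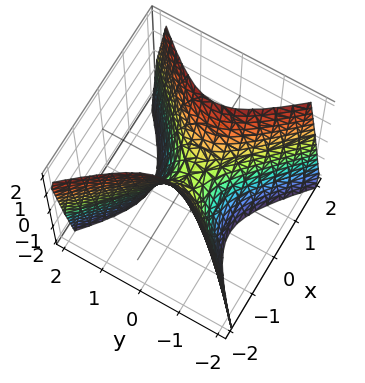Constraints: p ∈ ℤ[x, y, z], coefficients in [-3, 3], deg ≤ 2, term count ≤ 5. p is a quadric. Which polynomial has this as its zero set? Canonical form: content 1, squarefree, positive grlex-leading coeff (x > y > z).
2*x^2 - 2*y^2 - z

Degree: a hyperbolic paraboloid; a quadric, so deg p = 2.
Symmetries: it's symmetric under x → −x, forcing even powers of x; mirror symmetry y ↦ −y ⇒ only even powers of y.
Reading off the gridlines: one y-axis crossing is at y = 0; one z-axis crossing is at z = 0; it meets the x-axis at x = 0 (among the integer gridlines).
Fitting integer coefficients to these (and the overall shape) gives p.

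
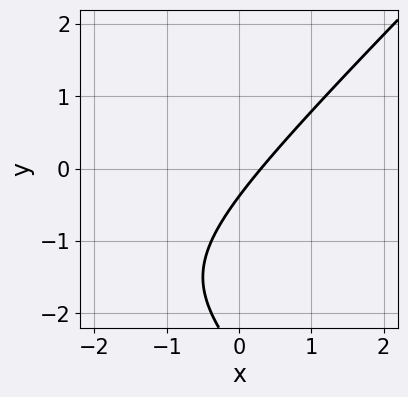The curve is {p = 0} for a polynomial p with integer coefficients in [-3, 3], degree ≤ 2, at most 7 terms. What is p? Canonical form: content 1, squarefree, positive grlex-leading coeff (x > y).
1. Degree: a generic line meets the curve in up to 2 points, so deg p = 2.
2. Solving for integer coefficients yields p as stated.

x^2 - y^2 + 3*x - 3*y - 1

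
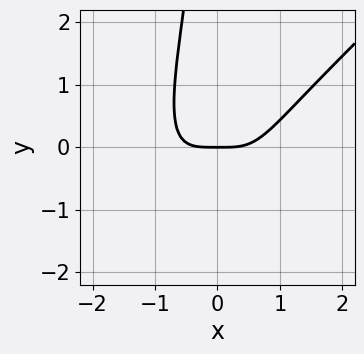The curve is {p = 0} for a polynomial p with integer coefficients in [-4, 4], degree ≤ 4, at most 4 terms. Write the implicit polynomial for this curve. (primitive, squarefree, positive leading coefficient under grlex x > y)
3*x^4 - 3*x^3*y - 2*x*y^2 - 3*y

First, degree: no degree-3 curve has this shape, so deg p = 4.
Next, observable constraints: it crosses the y-axis at the gridline y = 0; it meets the x-axis at x = 0 (among the integer gridlines).
Finally, the integer polynomial consistent with all of this is the stated p.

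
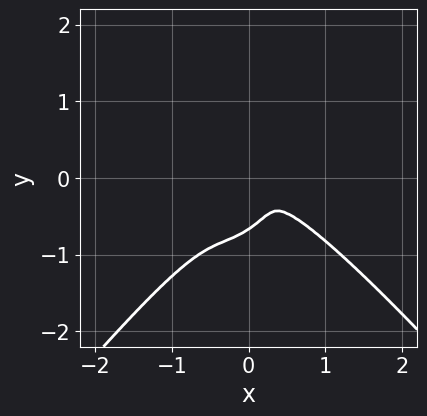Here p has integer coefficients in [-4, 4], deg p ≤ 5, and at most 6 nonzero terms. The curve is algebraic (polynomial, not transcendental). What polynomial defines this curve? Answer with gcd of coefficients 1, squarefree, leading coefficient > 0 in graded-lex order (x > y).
1. The degree is 4 — no degree-3 curve has this shape.
2. Matching integer coefficients to the picture gives p.

3*x^4 - 2*x^2*y^2 - 2*x*y^2 + 3*y^3 + 2*y^2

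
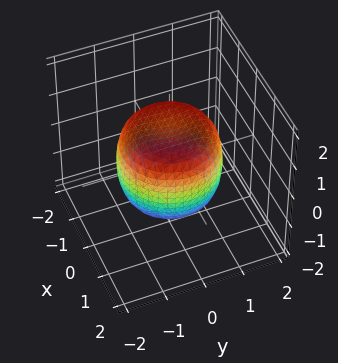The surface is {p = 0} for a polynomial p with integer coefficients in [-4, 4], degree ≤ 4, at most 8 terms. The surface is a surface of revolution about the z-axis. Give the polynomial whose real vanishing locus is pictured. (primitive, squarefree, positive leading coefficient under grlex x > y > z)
First, the degree is 4 — a generic line meets the surface in up to 4 points.
Next, symmetries: rotational symmetry about the z-axis ⇒ p depends on x, y only through x² + y².
Next, from the axis intercepts and sections: a circular section at z = 0 has radius between 1 and 2; among the integer gridlines, it crosses the z-axis at z ∈ {-1, 1}.
Finally, matching integer coefficients to the picture gives p.

x^4 + 2*x^2*y^2 + y^4 - x^2 - y^2 + z^2 - 1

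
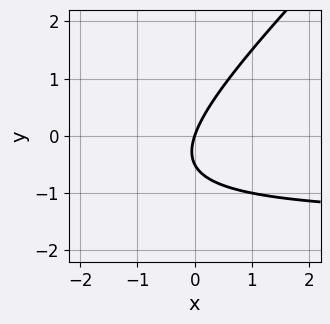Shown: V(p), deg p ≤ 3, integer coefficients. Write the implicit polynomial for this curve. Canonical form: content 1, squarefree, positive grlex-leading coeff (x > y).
2*x*y - 2*y^2 + 3*x - y

First, degree: a generic line meets the curve in up to 2 points, so deg p = 2.
Next, observable constraints: it meets the x-axis at x = 0 (among the integer gridlines); it crosses the y-axis at the gridline y = 0.
Finally, putting this together gives p.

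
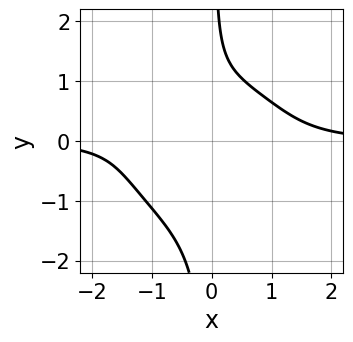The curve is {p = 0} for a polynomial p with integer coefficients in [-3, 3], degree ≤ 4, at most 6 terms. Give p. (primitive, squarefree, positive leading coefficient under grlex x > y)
2*x^3*y + 3*x*y^3 - y^2 + 2*y - 3

deg p = 4. No degree-3 curve has this shape.
Checking where it meets the axes: the curve avoids every integer y-axis point in the box; no x-intercept at any integer in the box.
Putting this together gives p.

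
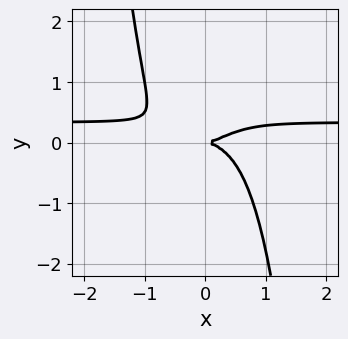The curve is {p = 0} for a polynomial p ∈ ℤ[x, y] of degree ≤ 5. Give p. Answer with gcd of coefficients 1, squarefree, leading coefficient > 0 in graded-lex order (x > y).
The degree is 4 — a generic line meets the curve in up to 4 points.
From the axis intercepts and sections: one y-axis crossing is at y = 0; it crosses the x-axis at the gridline x = 0.
Solving for integer coefficients yields p as stated.

3*x^3*y - x^3 + 2*y^2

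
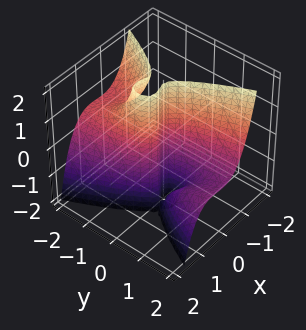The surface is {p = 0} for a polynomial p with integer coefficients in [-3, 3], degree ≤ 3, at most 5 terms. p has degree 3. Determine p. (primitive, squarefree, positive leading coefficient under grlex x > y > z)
First, the degree is 3 — a generic line meets the surface in up to 3 points.
Then, reading off the gridlines: the visible z-axis segment lies entirely on the surface; it crosses the y-axis at the gridline y = 0; one x-axis crossing is at x = 0.
Finally, the integer polynomial consistent with all of this is the stated p.

3*x^3 + y^2*z - 2*x^2 + y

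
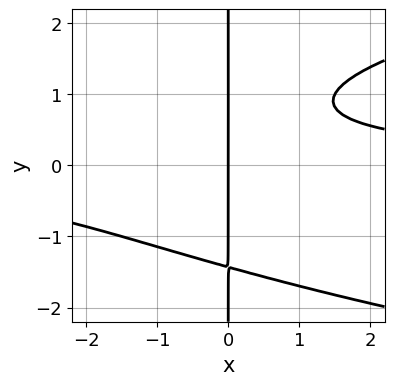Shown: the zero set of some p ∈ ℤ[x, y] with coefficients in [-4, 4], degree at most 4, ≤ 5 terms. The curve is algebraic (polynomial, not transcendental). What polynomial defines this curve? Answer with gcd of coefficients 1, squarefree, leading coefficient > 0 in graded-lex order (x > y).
(a) The degree is 4 — no degree-3 curve has this shape.
(b) From the visible intercepts: one x-axis crossing is at x = 0; every point of the y-axis in the box is on the curve.
(c) These observations pin down the coefficients.

2*x*y^3 - 2*x^2*y - 2*x*y + 3*x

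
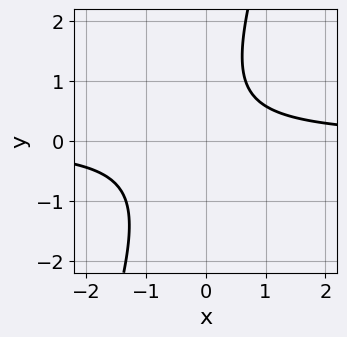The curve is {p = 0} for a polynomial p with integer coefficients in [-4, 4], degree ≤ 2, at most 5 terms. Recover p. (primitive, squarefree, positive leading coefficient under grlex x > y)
Degree: a generic line meets the curve in up to 2 points, so deg p = 2.
From the axis intercepts and sections: the curve avoids every integer y-axis point in the box; the curve avoids every integer x-axis point in the box.
Matching integer coefficients to the picture gives p.

3*x*y - y^2 + y - 2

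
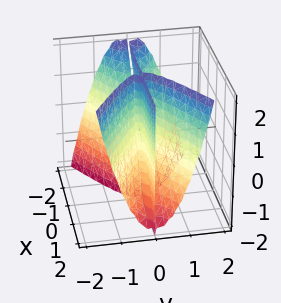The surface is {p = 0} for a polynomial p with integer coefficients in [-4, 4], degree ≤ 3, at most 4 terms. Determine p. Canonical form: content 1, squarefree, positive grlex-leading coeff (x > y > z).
x^2*y + x*y*z - 3*y^3

deg p = 3. A generic line meets the surface in up to 3 points.
Observable constraints: it crosses the y-axis at the gridline y = 0; the visible z-axis segment lies entirely on the surface.
The integer polynomial consistent with all of this is the stated p. Check: (-2, 0, 0) on the x-axis lies on the surface, and p(-2, 0, 0) = 0. ✓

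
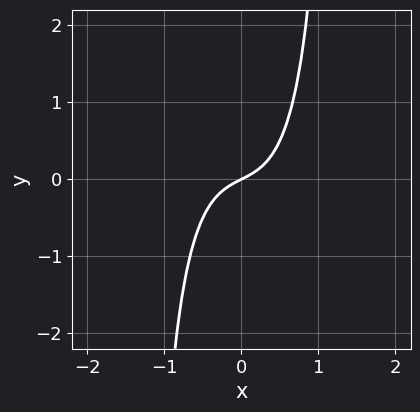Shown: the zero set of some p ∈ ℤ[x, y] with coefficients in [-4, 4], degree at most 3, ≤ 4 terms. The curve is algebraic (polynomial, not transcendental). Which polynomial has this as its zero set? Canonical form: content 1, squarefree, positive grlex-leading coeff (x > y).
3*x^3 + x^2*y + x - 2*y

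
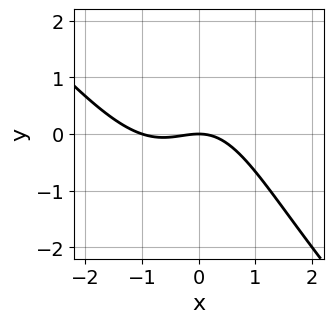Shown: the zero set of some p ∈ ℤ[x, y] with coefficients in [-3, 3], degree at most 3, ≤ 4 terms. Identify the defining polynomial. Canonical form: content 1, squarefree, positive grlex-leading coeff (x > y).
First, the degree is 3 — a generic line meets the curve in up to 3 points.
Then, reading off the gridlines: the x-axis gridline crossings are at x ∈ {-1, 0}; one y-axis crossing is at y = 0.
Finally, matching integer coefficients to the picture gives p.

x^3 + x^2*y + x^2 + 2*y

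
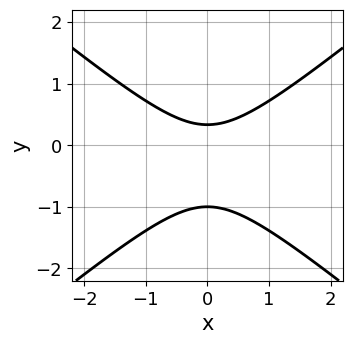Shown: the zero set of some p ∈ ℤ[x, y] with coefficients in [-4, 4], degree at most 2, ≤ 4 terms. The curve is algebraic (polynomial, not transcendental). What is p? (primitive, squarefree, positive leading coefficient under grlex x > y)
Degree: no degree-1 curve has this shape, so deg p = 2.
Symmetries: mirror symmetry x ↦ −x ⇒ only even powers of x.
Observable constraints: one y-axis crossing is at y = -1; no x-intercept at any integer in the box.
These observations pin down the coefficients.

2*x^2 - 3*y^2 - 2*y + 1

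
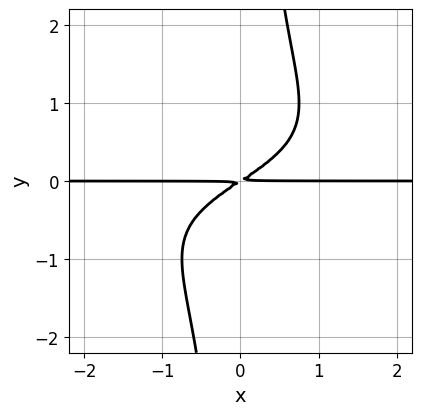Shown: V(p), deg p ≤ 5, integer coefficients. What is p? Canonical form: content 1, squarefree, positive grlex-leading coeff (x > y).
(a) The degree is 4 — the shape is more complex than any degree-3 curve.
(b) Against the integer gridlines: every point of the x-axis in the box is on the curve.
(c) The integer polynomial consistent with all of this is the stated p.

2*x*y^3 + 2*x*y - 3*y^2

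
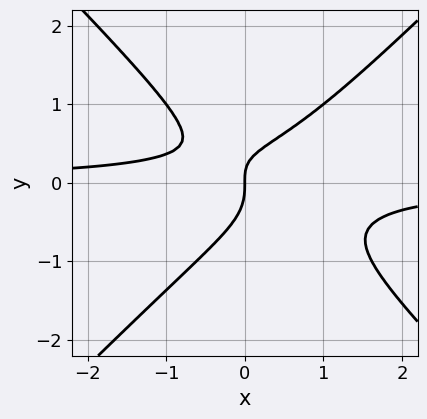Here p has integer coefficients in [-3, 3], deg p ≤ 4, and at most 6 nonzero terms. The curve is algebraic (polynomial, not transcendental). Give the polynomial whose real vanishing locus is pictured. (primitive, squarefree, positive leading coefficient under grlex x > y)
2*x^2*y - 2*y^3 - x*y + x

deg p = 3. The shape is more complex than any degree-2 curve.
Observable constraints: it meets the x-axis at x = 0 (among the integer gridlines); it meets the y-axis at y = 0 (among the integer gridlines).
The integer polynomial consistent with all of this is the stated p.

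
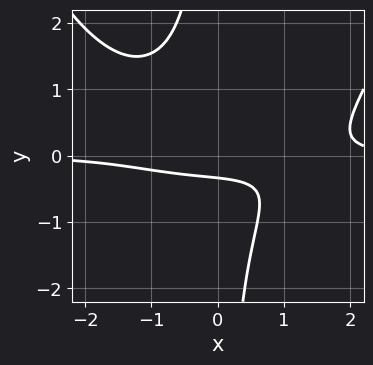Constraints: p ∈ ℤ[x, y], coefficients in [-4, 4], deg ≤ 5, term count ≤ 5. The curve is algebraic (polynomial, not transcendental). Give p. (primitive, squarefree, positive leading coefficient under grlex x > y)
1. deg p = 4.
2. From the axis intercepts and sections: the curve avoids every integer x-axis point in the box.
3. Fitting integer coefficients to these (and the overall shape) gives p.

x^3*y - 3*x*y^2 - 3*y - 1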